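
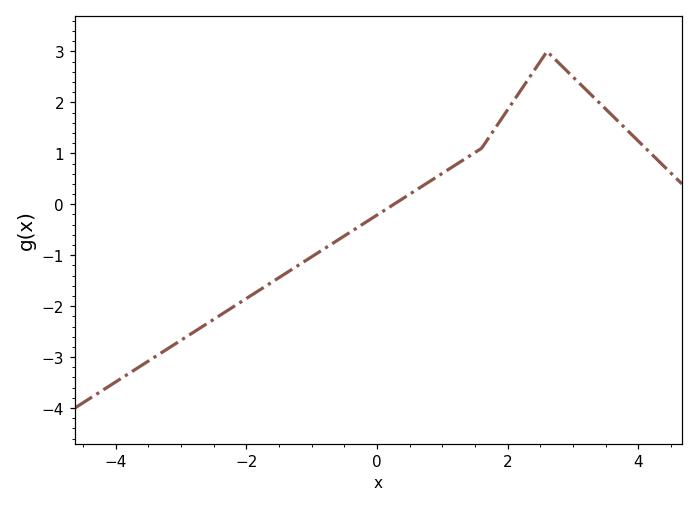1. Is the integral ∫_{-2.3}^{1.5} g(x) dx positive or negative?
negative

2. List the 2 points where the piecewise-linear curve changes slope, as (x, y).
(1.6, 1.1); (2.6, 3)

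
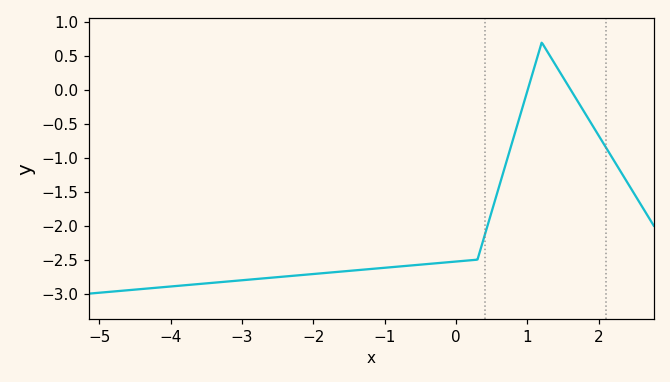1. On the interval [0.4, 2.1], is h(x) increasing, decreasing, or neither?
neither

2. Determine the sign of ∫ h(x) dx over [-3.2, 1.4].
negative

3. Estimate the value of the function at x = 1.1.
0.344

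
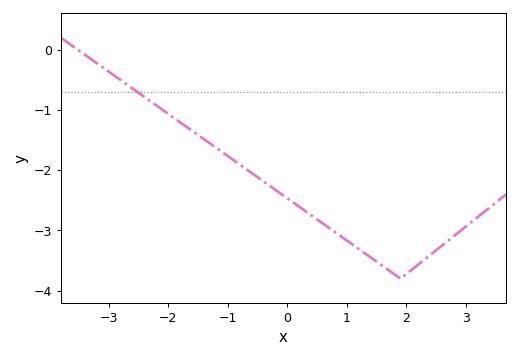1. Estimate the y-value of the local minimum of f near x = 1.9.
-3.8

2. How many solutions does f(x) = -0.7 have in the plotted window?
1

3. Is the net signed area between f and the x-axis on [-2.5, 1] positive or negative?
negative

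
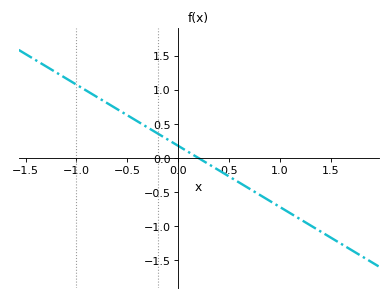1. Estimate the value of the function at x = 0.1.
0.09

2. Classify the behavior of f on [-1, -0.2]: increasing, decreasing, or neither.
decreasing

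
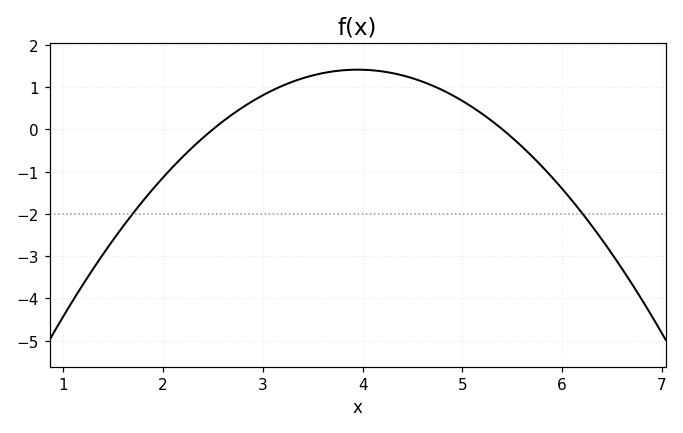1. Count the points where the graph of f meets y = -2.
2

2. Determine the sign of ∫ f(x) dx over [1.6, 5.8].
positive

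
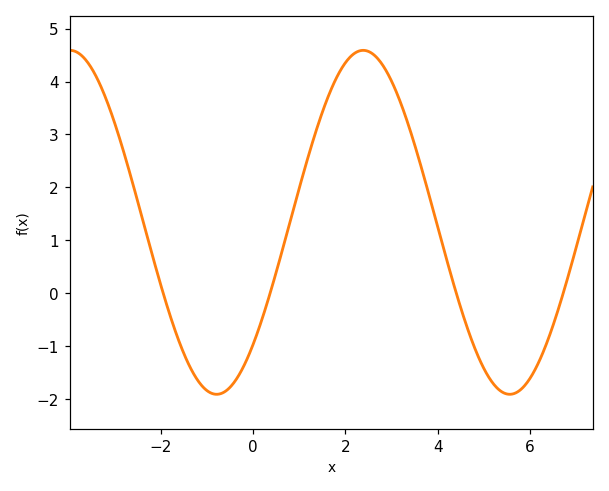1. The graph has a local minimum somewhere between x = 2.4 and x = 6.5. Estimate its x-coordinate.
5.6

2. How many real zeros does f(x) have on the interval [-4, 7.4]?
4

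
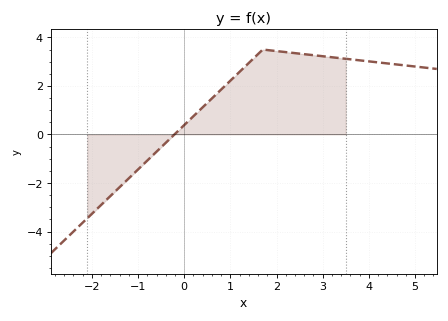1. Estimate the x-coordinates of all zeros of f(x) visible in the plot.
-0.213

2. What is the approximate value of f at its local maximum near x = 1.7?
3.5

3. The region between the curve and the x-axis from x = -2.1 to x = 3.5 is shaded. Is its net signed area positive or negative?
positive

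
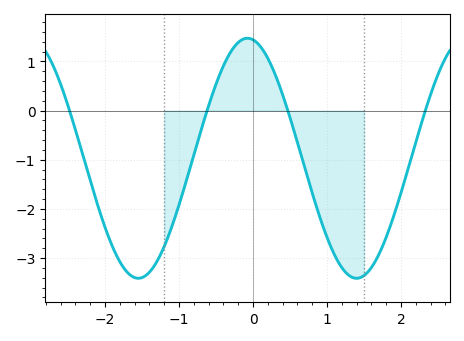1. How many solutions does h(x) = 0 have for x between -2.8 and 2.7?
4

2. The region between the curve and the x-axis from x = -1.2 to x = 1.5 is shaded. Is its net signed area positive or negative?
negative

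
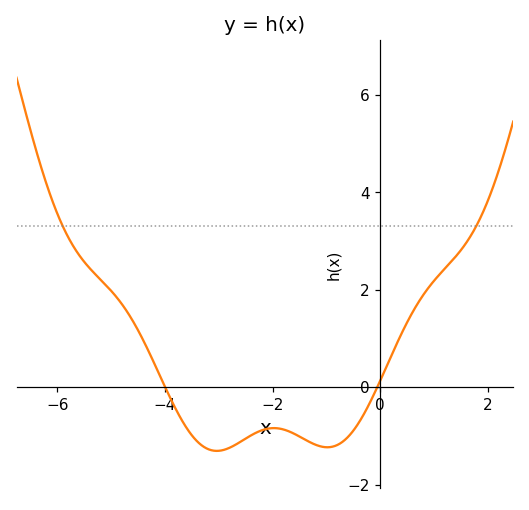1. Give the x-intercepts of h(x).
-4, -0.056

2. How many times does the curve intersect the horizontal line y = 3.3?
2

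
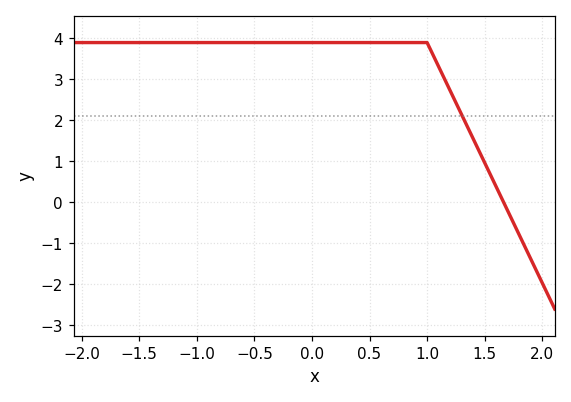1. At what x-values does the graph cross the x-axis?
1.67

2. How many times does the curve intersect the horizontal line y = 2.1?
1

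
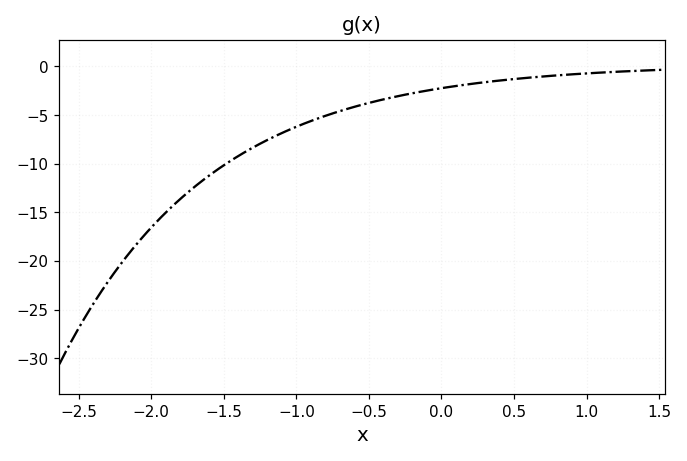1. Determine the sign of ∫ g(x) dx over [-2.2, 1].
negative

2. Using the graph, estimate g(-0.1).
-2.48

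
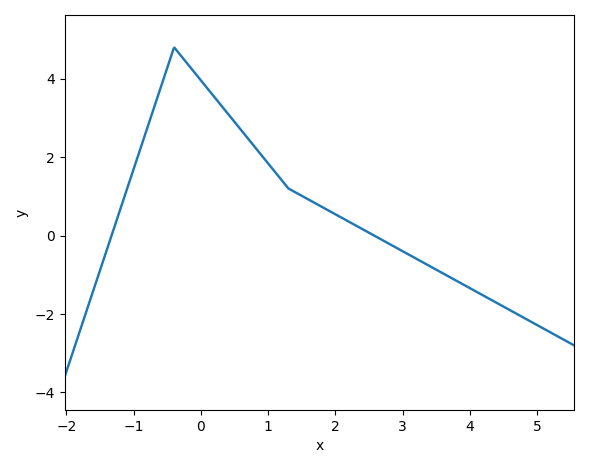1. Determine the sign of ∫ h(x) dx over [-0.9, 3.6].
positive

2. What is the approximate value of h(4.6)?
-1.91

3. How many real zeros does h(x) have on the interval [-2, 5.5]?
2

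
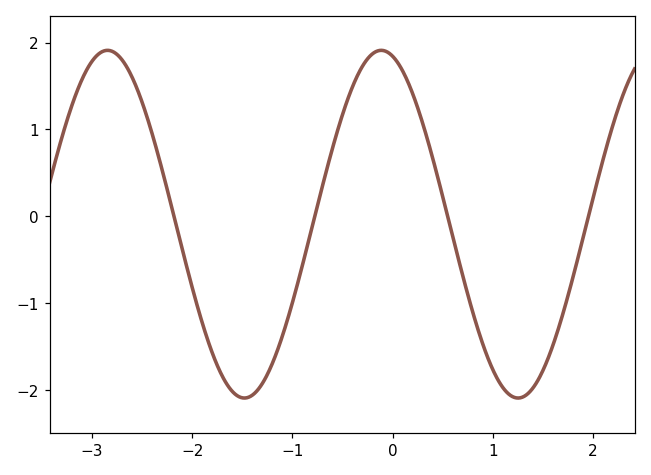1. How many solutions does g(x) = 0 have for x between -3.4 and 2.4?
4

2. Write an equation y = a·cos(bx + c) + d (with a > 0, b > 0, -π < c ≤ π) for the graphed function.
y = 2cos(2.3x + 0.26) - 0.09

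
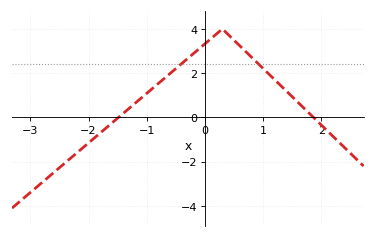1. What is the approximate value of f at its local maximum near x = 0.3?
4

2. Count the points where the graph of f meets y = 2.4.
2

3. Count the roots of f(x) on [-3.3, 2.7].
2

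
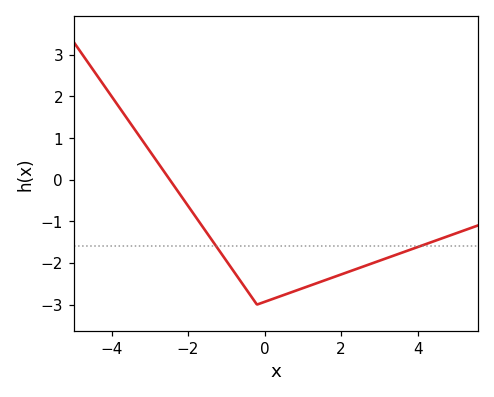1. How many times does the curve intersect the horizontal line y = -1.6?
2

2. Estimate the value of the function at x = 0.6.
-2.7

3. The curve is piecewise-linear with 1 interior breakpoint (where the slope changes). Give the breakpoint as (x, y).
(-0.2, -3)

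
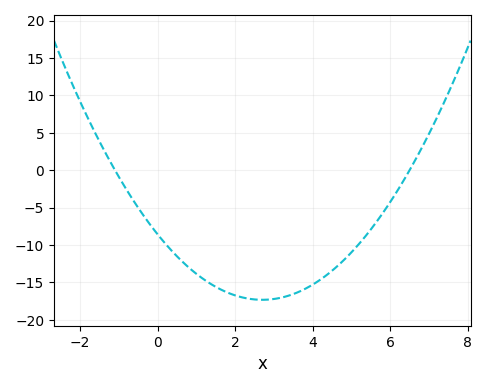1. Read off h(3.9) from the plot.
-15.6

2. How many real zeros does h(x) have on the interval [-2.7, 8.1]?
2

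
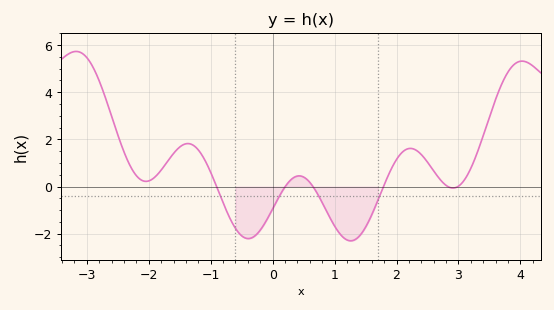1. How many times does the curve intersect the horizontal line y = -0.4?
4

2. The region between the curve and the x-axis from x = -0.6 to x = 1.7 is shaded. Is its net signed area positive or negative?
negative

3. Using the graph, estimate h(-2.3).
0.879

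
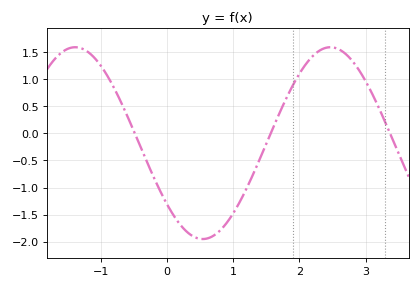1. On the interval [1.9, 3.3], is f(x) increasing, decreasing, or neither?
neither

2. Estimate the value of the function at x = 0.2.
-1.7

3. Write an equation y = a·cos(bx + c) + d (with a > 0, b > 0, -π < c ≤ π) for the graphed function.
y = 1.77cos(1.6x + 2.3) - 0.18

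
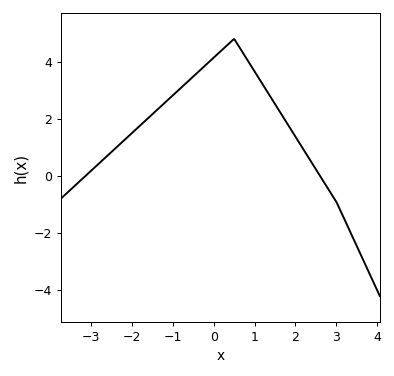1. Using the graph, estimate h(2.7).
-0.2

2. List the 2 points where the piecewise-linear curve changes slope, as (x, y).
(0.5, 4.8); (3, -0.9)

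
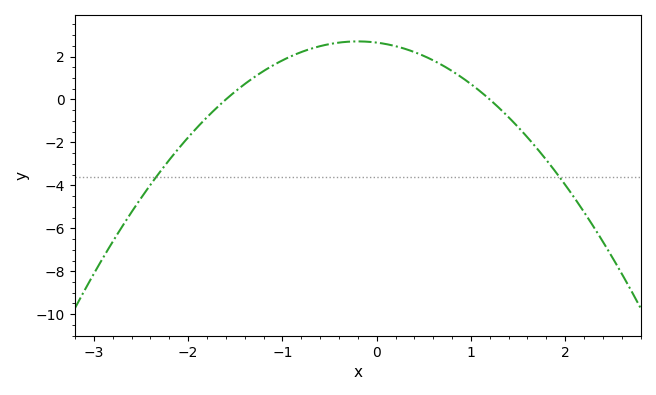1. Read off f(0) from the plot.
2.65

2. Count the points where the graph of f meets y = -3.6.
2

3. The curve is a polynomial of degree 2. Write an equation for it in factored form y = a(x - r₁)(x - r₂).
y = -1.38(x + 1.6)(x - 1.2)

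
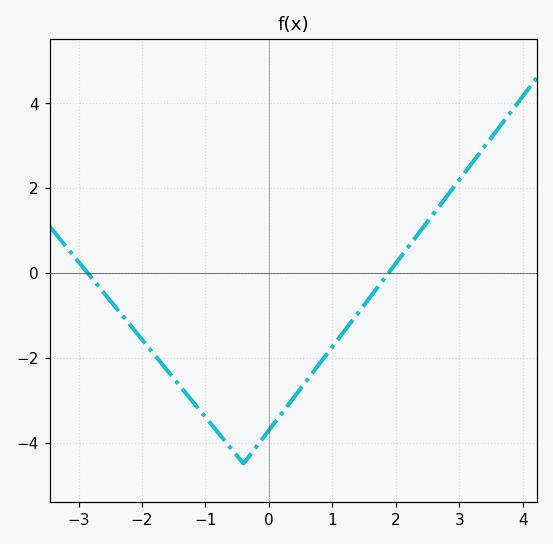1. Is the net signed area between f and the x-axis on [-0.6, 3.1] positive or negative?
negative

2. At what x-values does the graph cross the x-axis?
-2.86, 1.89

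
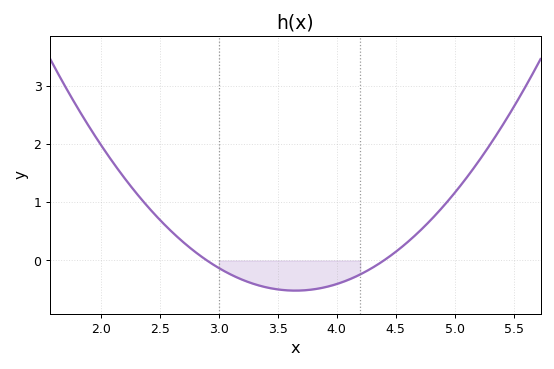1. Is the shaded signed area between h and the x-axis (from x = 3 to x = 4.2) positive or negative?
negative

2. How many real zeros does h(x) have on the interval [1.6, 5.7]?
2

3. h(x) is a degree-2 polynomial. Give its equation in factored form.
y = 0.92(x - 2.9)(x - 4.4)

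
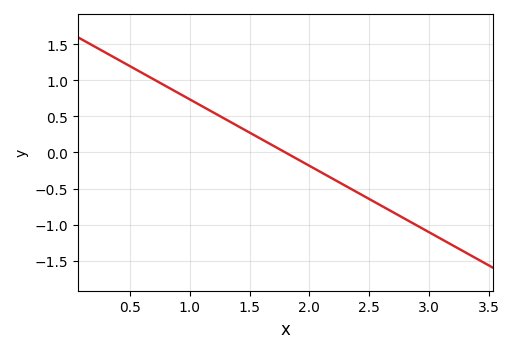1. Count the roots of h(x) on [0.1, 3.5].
1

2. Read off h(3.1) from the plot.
-1.2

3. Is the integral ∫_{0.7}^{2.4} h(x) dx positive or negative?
positive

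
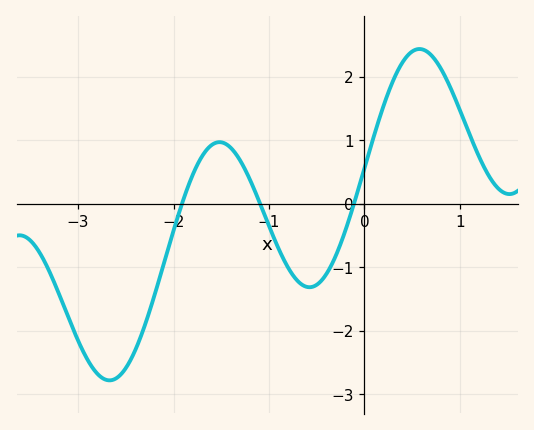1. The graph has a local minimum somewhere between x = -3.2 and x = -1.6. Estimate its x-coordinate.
-2.7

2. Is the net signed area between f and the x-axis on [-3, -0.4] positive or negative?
negative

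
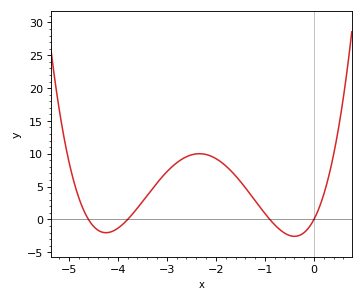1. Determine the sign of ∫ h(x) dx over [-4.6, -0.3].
positive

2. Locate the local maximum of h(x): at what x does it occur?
-2.3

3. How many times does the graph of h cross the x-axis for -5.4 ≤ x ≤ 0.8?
4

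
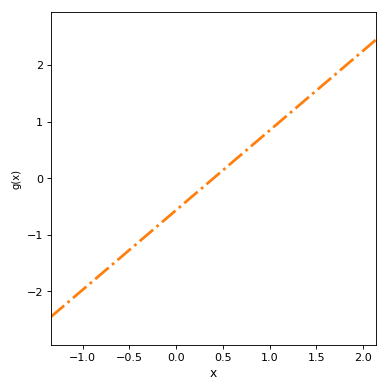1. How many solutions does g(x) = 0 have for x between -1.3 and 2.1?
1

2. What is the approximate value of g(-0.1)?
-0.705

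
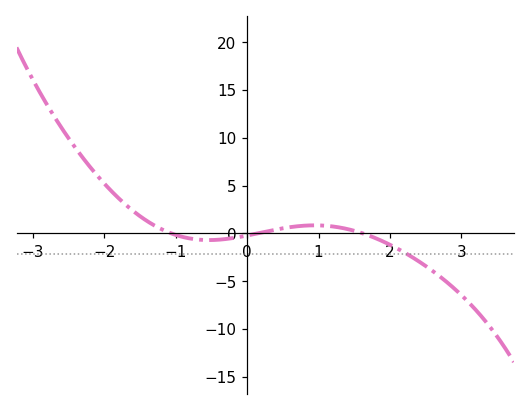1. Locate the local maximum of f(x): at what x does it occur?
0.946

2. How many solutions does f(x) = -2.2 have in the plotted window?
1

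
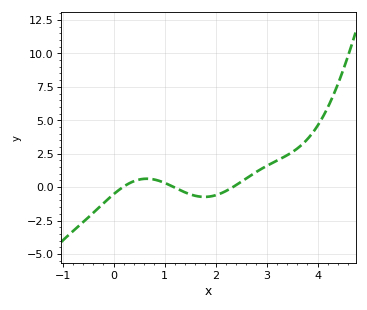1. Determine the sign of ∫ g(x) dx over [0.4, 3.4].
positive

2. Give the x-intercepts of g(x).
0.2, 1.2, 2.3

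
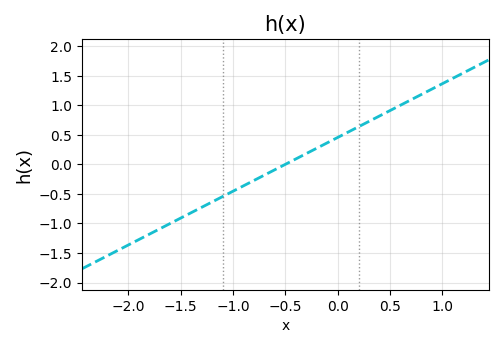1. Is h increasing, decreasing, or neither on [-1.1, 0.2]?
increasing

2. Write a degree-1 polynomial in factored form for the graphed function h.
y = 0.91(x + 0.5)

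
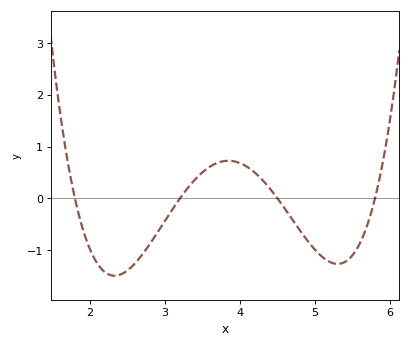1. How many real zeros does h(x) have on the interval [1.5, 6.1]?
4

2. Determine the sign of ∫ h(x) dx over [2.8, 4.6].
positive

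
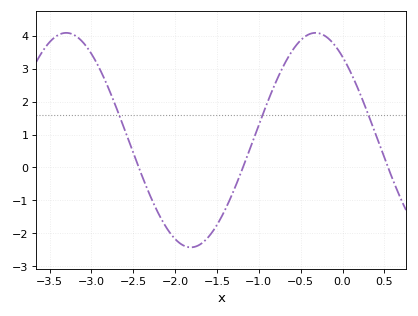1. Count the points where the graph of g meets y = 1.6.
3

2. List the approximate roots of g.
-2.43, -1.19, 0.543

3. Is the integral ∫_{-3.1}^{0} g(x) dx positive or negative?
positive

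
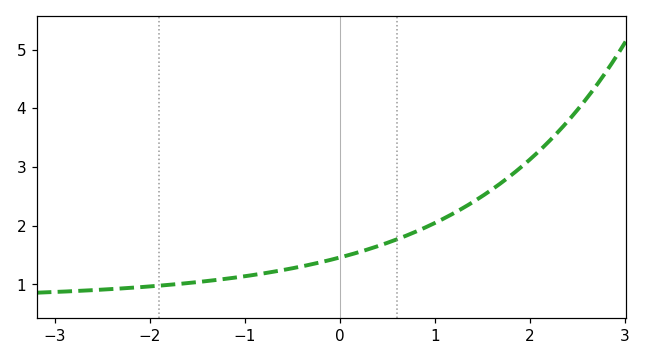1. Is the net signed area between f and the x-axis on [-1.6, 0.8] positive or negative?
positive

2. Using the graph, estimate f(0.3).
1.6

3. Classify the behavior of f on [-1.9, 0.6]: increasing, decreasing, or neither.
increasing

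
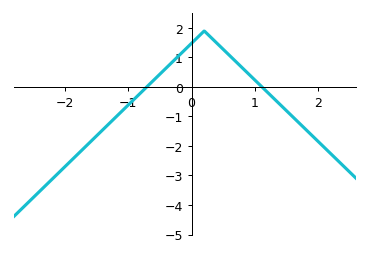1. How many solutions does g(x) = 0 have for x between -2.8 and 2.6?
2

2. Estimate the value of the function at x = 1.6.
-1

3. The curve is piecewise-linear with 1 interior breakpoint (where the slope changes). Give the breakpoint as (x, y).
(0.2, 1.9)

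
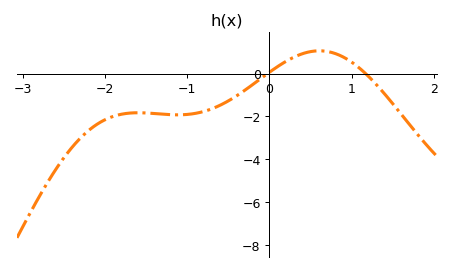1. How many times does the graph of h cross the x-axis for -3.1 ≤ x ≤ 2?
2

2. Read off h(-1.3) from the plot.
-1.9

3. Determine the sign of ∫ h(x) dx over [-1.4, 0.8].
negative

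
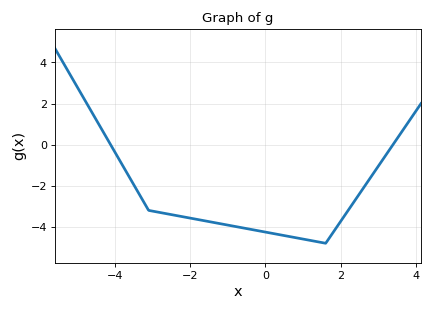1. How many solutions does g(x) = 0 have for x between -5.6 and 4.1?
2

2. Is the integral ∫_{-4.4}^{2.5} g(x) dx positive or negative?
negative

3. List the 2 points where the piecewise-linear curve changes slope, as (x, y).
(-3.1, -3.2); (1.6, -4.8)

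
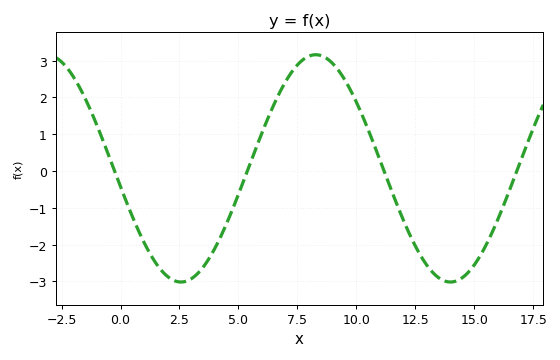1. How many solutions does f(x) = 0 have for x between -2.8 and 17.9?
4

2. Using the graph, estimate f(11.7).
-0.9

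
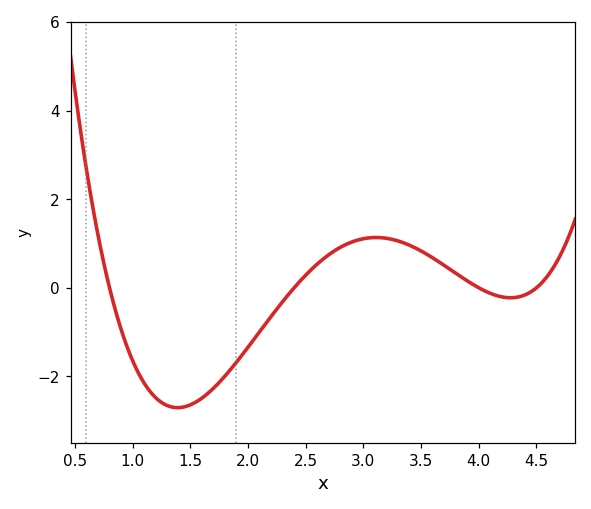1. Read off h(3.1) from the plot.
1.2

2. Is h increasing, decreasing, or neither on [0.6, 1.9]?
neither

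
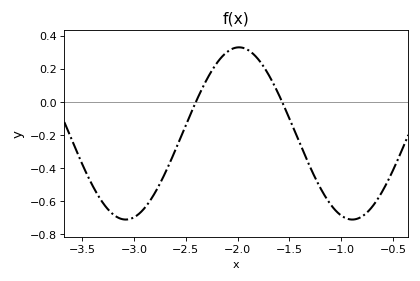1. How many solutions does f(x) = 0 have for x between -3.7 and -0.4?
2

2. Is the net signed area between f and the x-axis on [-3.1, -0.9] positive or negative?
negative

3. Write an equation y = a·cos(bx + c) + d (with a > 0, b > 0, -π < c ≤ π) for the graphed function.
y = 0.52cos(2.9x - 0.58) - 0.19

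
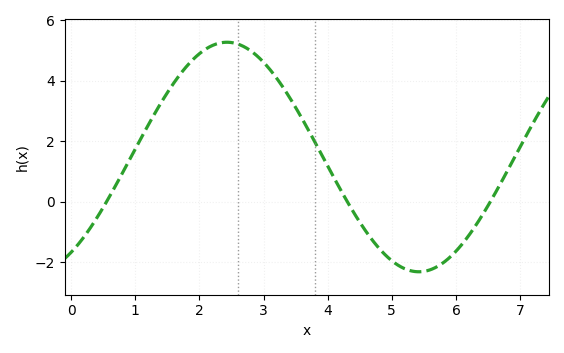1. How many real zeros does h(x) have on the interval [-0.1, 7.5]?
3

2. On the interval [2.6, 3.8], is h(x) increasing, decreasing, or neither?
decreasing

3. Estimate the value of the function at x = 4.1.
0.787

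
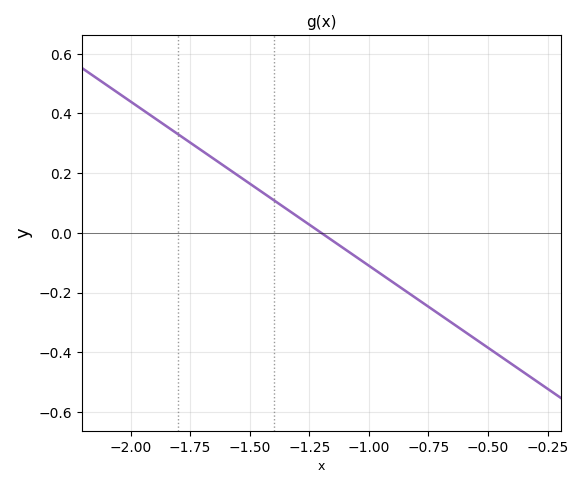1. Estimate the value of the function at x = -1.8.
0.33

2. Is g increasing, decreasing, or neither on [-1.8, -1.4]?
decreasing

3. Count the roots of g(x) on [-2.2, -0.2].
1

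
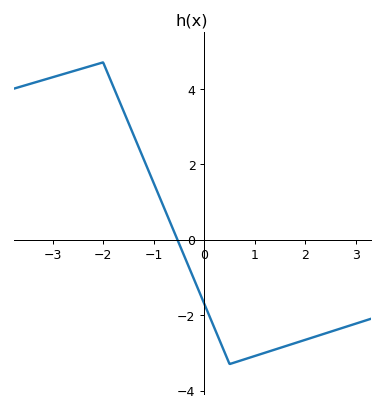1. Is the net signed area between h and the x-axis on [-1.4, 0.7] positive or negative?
negative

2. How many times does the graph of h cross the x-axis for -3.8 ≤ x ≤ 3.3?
1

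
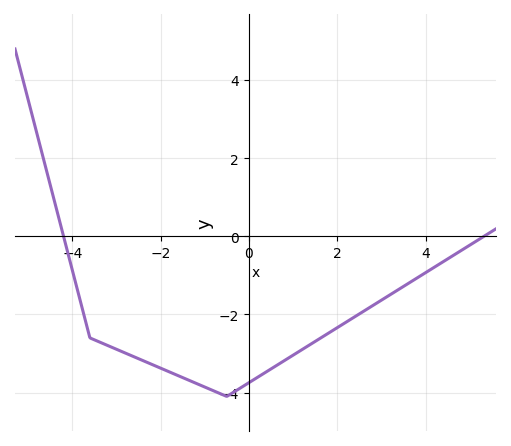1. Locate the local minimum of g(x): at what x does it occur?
-0.4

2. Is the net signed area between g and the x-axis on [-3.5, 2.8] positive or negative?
negative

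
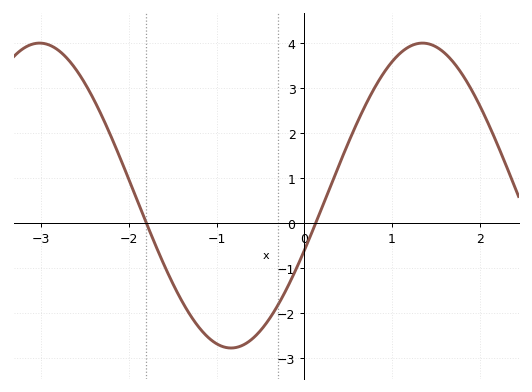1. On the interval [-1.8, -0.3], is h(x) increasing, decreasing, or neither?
neither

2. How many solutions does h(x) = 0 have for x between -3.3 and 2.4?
2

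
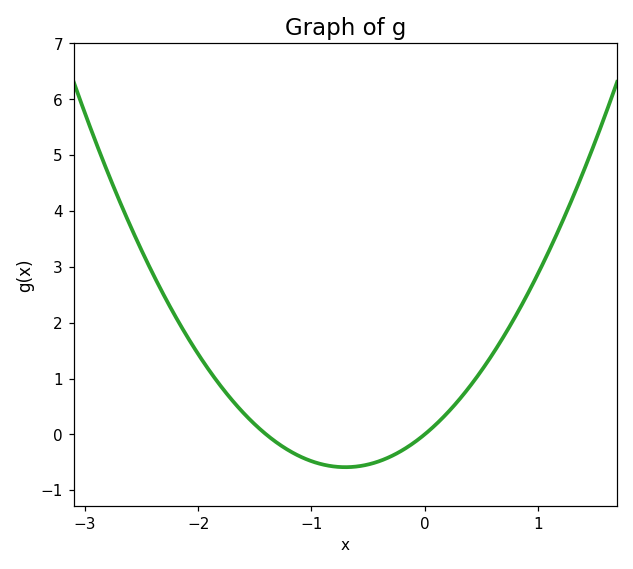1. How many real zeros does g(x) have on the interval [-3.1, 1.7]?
2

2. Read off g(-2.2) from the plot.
2.1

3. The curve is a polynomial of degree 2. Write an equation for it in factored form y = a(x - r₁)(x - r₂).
y = 1.2(x + 1.4)(x - 0)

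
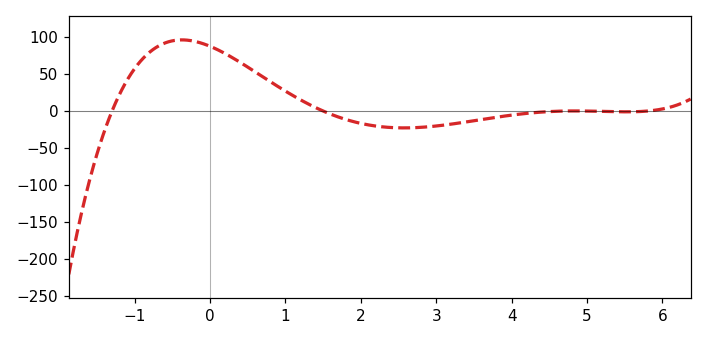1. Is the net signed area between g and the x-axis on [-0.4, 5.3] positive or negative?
positive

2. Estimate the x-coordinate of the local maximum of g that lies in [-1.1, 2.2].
-0.4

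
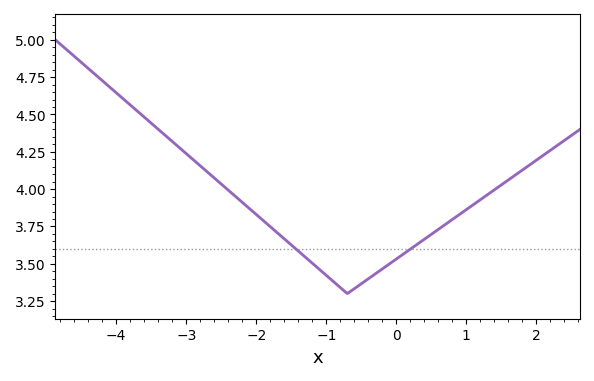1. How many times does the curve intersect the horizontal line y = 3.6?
2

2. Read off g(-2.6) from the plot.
4.07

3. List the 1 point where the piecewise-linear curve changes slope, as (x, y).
(-0.7, 3.3)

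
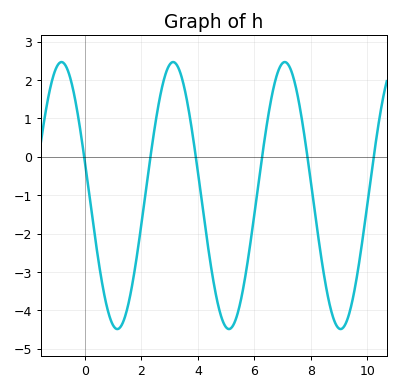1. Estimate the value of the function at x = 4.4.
-2.56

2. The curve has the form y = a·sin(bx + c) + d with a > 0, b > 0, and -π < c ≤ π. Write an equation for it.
y = 3.48sin(1.59x + 2.89) - 1.01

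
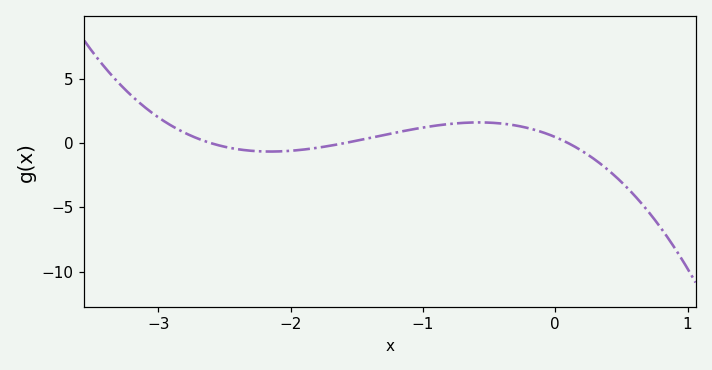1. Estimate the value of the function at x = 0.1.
0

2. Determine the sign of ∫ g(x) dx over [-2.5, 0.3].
positive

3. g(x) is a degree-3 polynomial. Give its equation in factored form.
y = -1.16(x + 2.6)(x + 1.6)(x - 0.1)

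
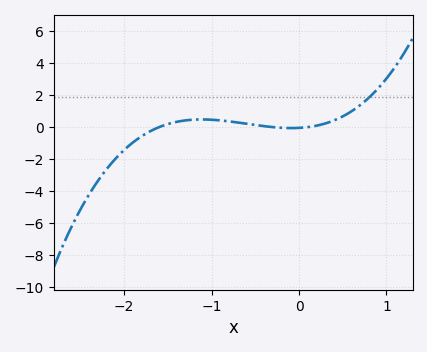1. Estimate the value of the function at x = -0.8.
0.4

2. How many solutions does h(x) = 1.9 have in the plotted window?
1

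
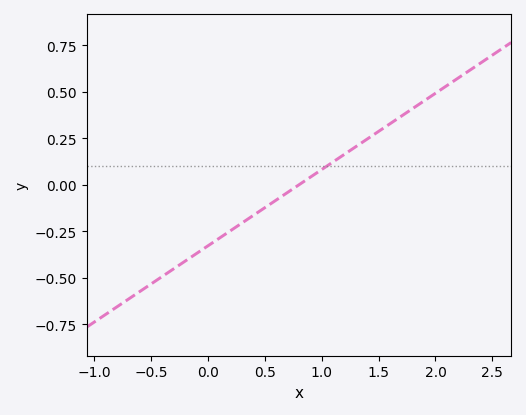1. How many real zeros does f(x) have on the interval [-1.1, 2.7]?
1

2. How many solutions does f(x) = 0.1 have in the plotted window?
1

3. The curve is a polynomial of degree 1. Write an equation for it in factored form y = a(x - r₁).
y = 0.41(x - 0.8)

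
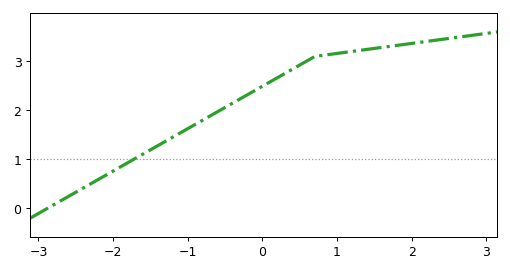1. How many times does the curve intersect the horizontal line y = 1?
1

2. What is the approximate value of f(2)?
3.37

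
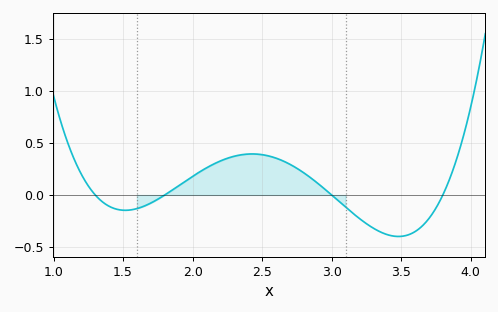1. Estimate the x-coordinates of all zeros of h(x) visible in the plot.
1.3, 1.8, 3, 3.8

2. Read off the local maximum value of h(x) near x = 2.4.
0.4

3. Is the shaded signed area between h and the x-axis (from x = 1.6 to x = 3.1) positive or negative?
positive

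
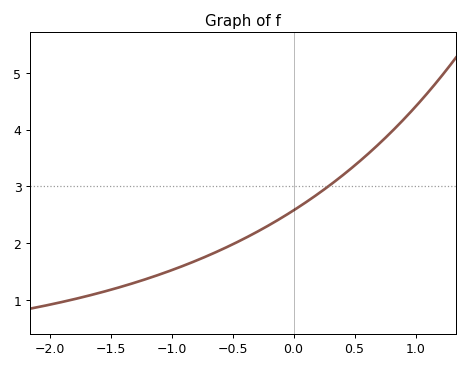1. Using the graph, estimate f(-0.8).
1.69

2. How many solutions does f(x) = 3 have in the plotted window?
1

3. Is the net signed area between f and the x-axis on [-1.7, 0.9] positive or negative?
positive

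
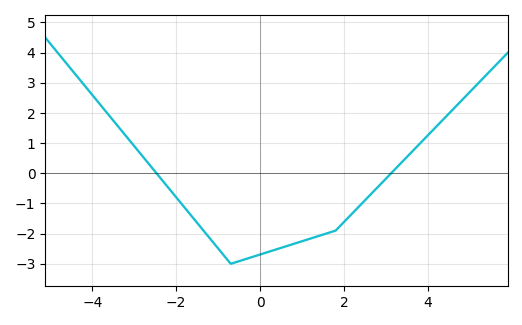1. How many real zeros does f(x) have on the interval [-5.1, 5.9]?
2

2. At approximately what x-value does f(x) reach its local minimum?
-0.6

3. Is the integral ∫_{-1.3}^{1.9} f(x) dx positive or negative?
negative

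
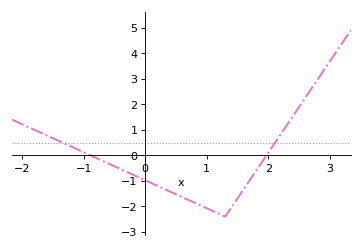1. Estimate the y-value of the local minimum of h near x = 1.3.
-2.4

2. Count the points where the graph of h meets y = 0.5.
2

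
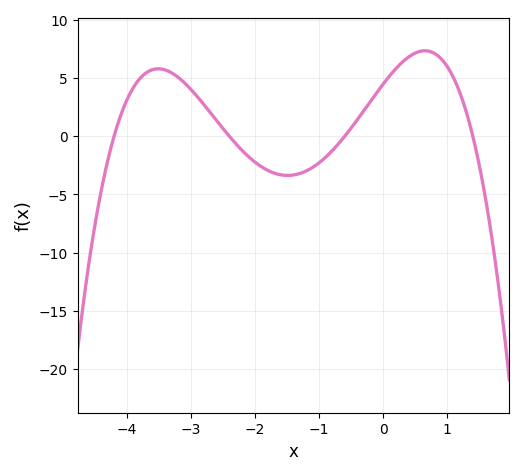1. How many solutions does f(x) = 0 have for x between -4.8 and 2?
4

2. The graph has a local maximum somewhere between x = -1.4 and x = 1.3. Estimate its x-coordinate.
0.649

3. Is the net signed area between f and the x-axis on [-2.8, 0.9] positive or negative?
positive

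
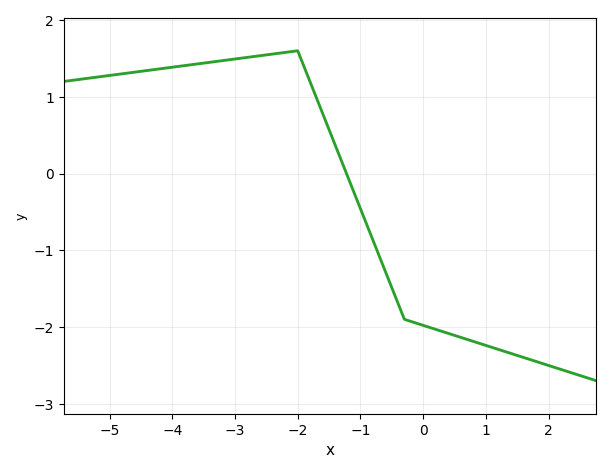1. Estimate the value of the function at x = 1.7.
-2.42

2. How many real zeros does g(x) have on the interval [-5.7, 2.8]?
1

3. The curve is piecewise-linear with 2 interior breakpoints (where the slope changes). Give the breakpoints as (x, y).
(-2, 1.6); (-0.3, -1.9)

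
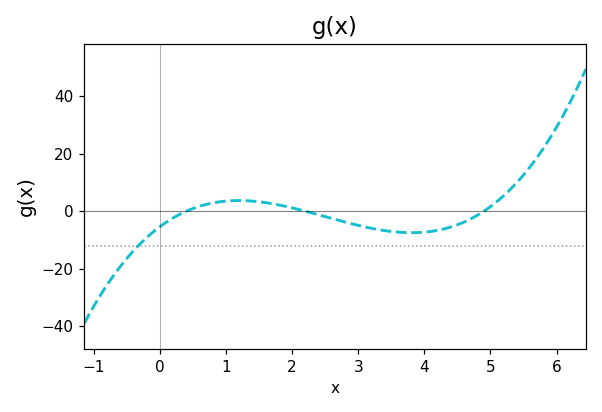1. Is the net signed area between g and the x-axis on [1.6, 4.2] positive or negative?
negative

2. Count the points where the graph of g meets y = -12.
1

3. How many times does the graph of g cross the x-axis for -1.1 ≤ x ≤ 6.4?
3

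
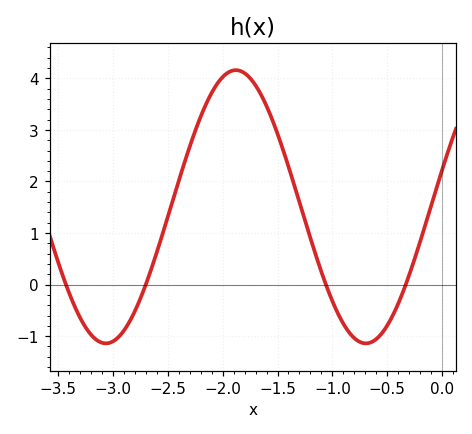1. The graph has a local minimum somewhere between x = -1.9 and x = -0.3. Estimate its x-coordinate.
-0.7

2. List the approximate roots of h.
-3.45, -2.7, -1.05, -0.35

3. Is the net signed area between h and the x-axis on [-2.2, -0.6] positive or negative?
positive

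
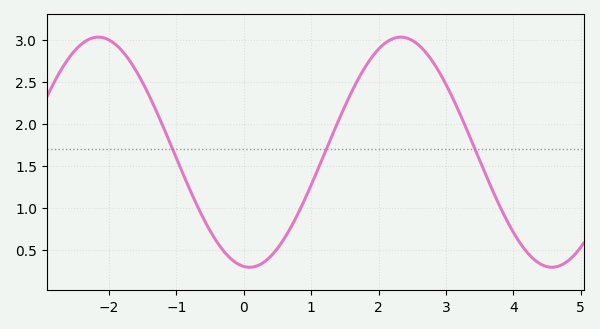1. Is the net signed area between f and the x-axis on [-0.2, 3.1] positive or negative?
positive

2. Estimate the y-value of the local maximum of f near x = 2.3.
3.05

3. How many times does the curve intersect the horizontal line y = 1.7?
3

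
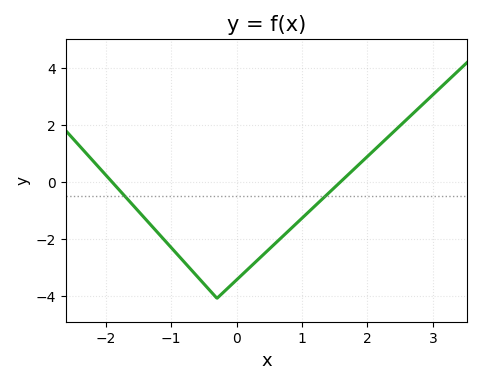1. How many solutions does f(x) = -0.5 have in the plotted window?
2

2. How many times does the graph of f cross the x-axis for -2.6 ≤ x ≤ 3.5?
2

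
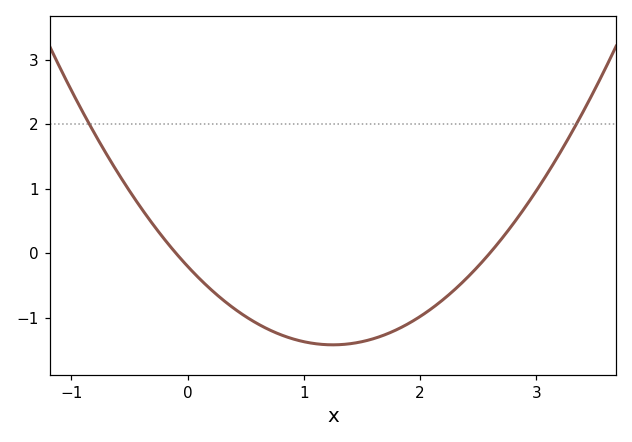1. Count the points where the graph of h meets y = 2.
2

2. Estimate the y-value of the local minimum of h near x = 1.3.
-1.42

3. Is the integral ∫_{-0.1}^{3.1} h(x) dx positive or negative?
negative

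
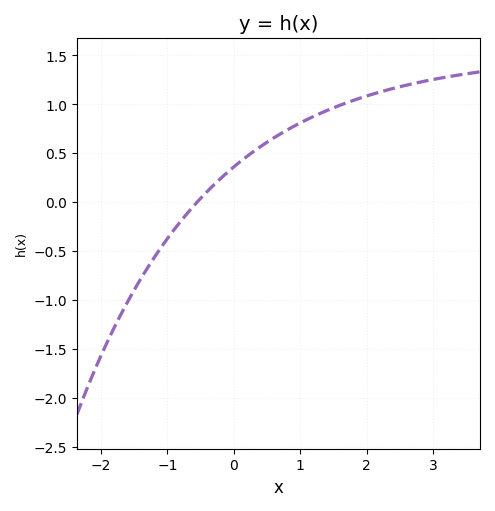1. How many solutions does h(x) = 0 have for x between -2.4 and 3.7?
1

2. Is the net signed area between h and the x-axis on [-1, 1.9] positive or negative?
positive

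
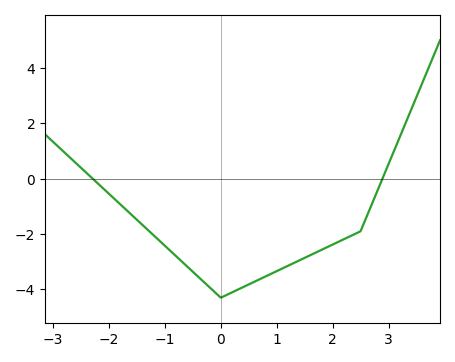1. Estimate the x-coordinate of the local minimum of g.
0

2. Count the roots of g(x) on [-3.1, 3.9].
2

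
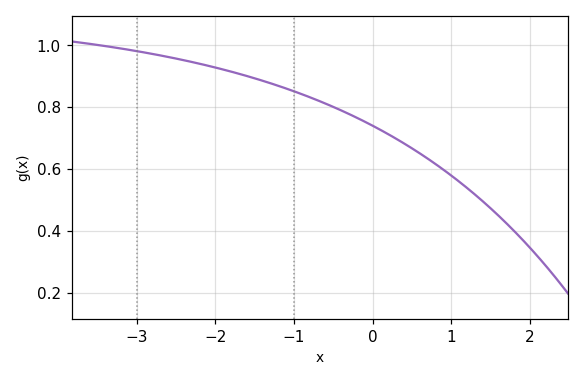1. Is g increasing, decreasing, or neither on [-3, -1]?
decreasing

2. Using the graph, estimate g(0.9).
0.6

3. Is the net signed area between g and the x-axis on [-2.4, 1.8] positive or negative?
positive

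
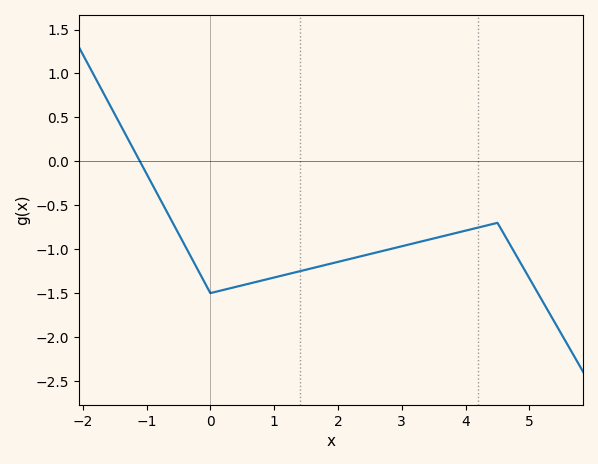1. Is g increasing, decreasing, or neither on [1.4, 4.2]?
increasing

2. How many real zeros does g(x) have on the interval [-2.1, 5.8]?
1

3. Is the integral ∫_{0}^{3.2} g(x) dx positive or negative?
negative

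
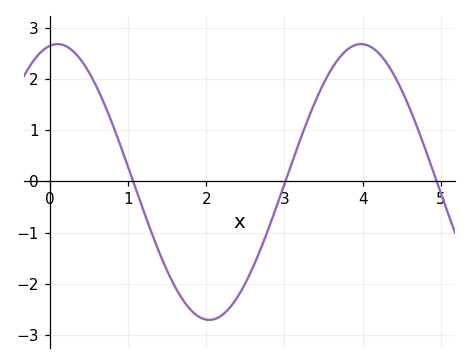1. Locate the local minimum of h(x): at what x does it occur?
2.04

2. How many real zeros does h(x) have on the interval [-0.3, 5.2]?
3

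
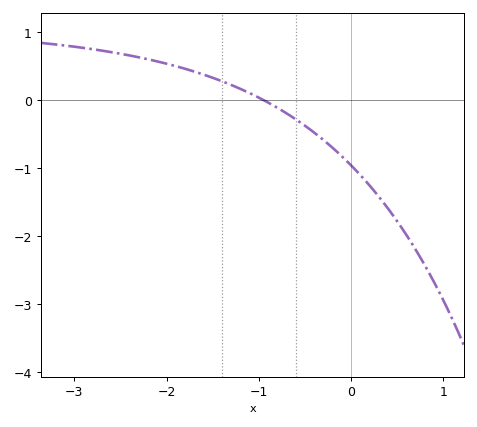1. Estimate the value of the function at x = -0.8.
-0.1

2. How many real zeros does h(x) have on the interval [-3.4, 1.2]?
1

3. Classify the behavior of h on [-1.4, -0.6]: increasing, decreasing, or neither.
decreasing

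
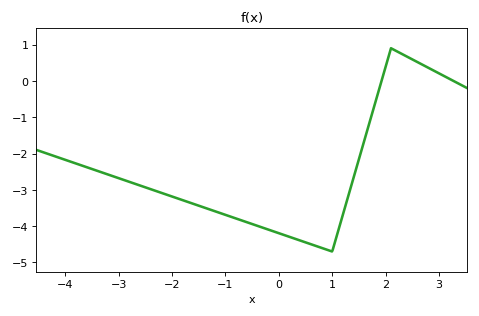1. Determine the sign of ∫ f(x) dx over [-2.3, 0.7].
negative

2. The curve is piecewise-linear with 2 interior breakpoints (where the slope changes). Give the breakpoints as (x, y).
(1, -4.7); (2.1, 0.9)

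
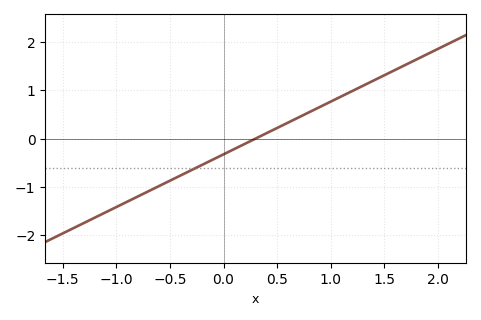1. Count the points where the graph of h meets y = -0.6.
1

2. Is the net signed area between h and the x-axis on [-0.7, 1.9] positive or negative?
positive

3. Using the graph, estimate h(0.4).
0.109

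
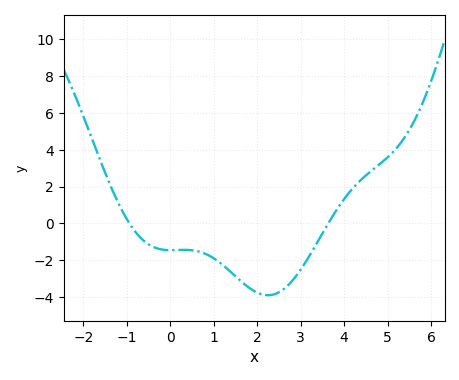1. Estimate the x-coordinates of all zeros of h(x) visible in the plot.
-1, 3.6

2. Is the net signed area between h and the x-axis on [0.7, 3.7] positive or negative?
negative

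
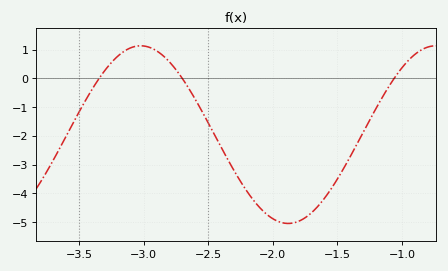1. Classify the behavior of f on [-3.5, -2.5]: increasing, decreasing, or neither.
neither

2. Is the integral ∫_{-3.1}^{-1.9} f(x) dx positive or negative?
negative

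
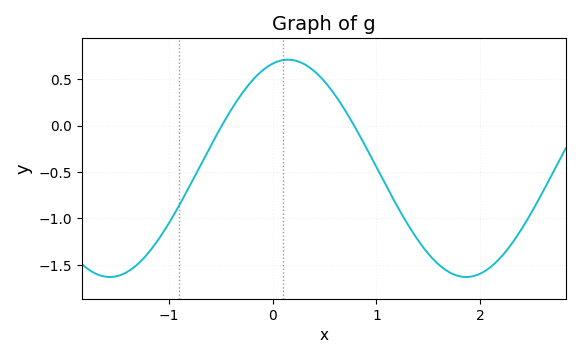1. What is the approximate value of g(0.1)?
0.7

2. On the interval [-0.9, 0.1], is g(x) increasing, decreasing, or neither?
increasing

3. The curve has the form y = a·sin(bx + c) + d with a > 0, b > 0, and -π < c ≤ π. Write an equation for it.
y = 1.17sin(1.8x + 1.3) - 0.46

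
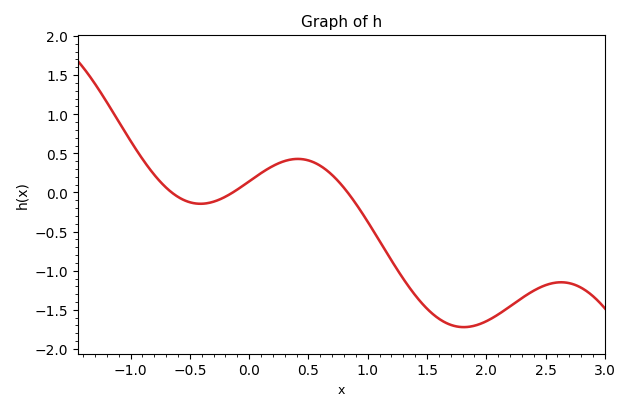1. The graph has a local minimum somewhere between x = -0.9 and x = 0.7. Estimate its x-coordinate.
-0.4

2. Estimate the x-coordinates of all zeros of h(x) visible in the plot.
-0.7, -0.1, 0.8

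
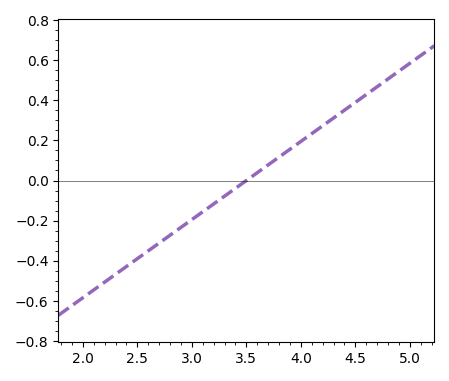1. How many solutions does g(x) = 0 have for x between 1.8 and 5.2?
1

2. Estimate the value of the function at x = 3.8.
0.12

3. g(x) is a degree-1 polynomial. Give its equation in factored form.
y = 0.39(x - 3.5)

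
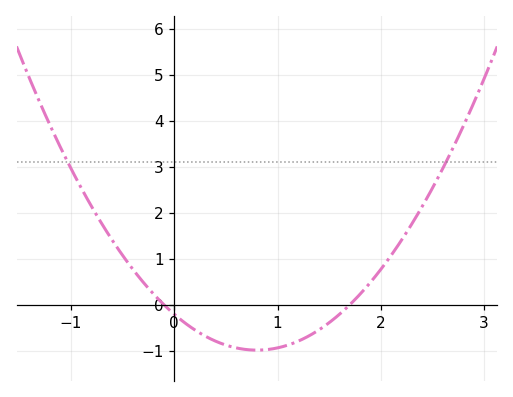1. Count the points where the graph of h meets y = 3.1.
2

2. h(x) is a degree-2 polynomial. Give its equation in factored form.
y = 1.22(x + 0.1)(x - 1.7)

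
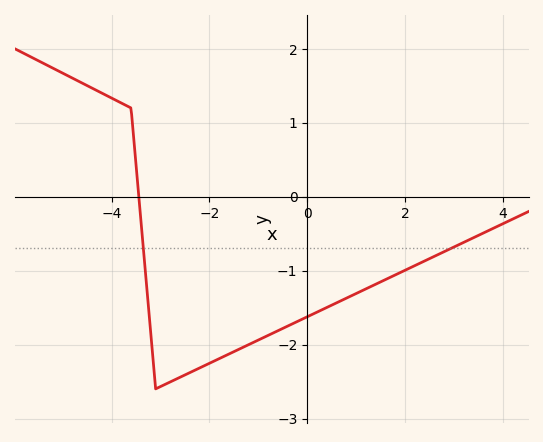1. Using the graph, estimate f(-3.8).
1.3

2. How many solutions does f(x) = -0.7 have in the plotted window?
2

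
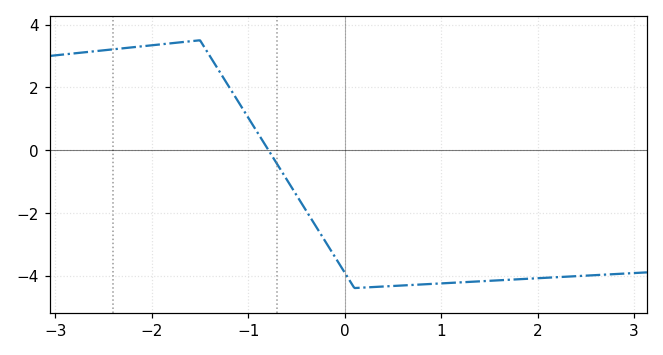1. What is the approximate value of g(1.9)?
-4.2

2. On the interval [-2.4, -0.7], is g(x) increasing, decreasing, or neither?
neither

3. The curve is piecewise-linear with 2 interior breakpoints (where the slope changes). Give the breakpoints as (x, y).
(-1.5, 3.5); (0.1, -4.4)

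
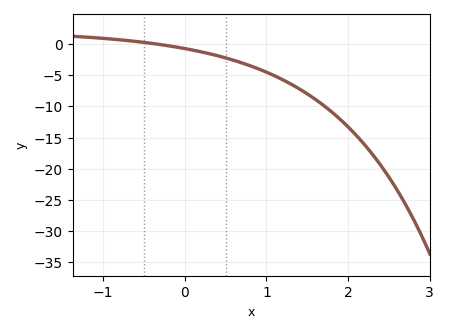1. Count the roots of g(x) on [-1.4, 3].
1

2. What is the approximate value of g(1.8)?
-10.9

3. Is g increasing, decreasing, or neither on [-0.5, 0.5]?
decreasing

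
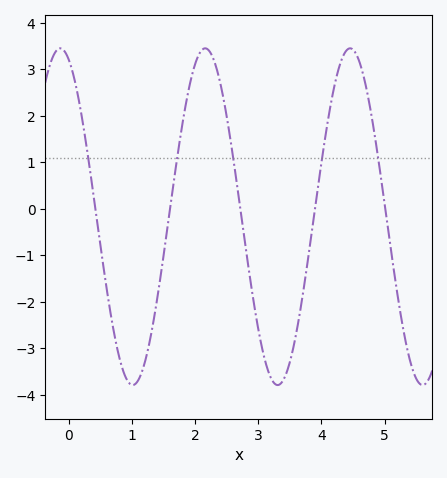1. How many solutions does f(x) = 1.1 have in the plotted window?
5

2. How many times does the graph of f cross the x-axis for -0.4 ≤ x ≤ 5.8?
5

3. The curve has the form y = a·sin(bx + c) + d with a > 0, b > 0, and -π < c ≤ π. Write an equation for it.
y = 3.62sin(2.74x + 1.93) - 0.17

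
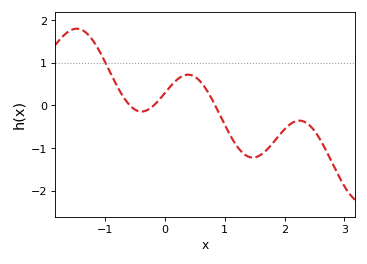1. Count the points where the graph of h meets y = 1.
1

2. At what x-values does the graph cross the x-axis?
-0.6, -0.2, 0.8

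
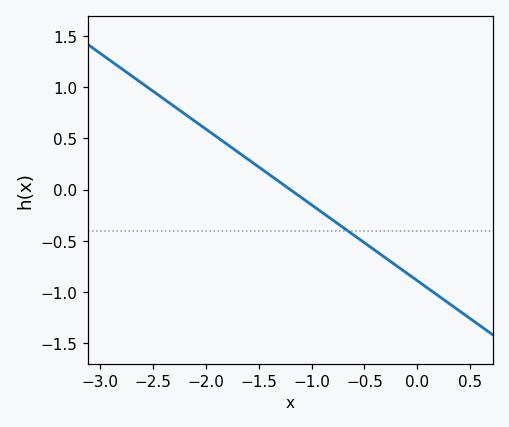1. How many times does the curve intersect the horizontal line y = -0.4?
1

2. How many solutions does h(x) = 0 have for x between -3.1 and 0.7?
1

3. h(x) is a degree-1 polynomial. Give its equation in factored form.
y = -0.74(x + 1.2)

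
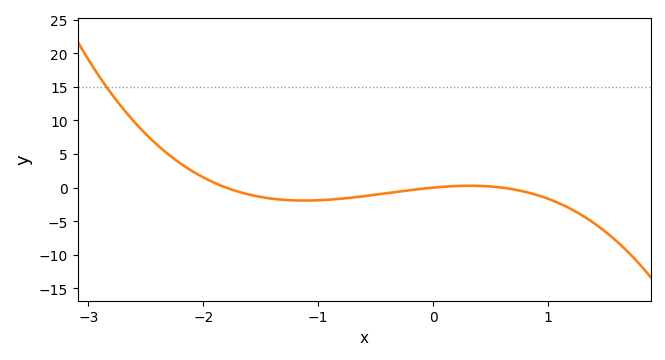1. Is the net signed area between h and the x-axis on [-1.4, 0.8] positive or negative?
negative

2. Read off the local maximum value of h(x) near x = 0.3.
0.279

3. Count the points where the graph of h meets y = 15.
1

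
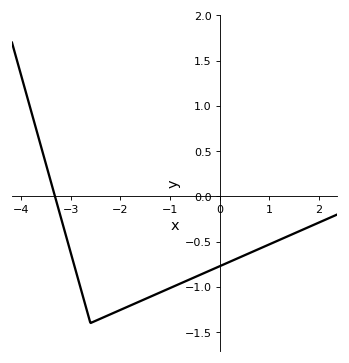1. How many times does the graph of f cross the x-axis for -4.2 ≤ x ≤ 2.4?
1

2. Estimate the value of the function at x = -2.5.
-1.38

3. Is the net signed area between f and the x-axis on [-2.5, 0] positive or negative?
negative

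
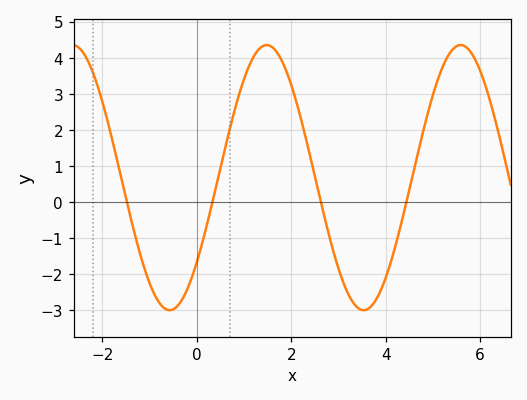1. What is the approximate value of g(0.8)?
2.54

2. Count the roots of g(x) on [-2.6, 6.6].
4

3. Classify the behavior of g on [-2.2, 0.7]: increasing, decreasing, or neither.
neither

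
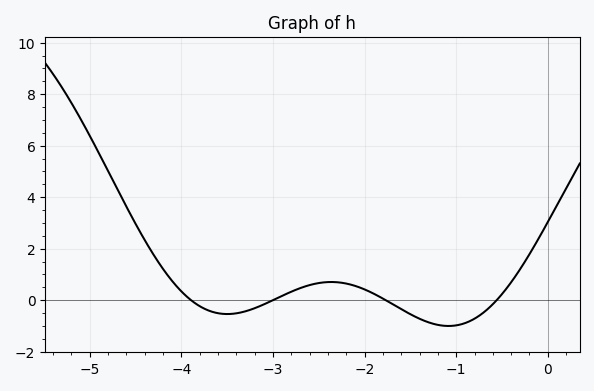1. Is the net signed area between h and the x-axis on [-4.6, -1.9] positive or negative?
positive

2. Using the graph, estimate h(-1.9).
0.252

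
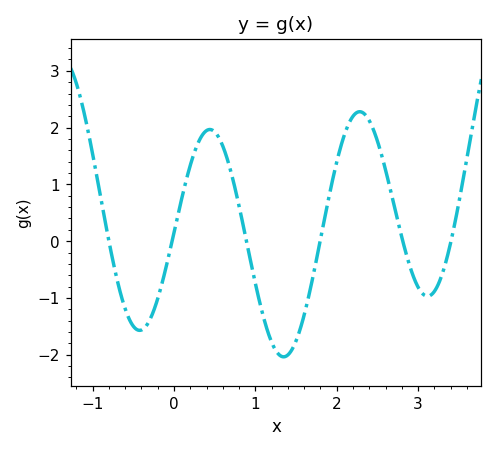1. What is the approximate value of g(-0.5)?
-1.5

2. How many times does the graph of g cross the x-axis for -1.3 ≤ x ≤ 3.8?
6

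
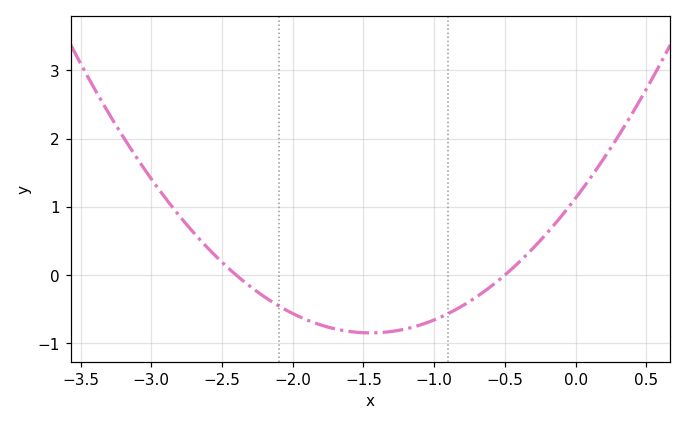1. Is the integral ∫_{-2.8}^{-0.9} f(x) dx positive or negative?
negative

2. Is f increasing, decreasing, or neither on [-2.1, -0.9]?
neither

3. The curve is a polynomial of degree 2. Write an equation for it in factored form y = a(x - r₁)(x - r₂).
y = 0.94(x + 2.4)(x + 0.5)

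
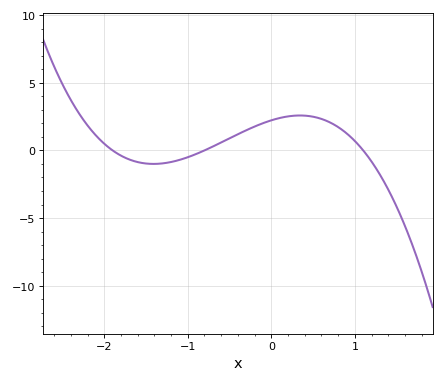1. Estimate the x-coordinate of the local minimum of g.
-1.41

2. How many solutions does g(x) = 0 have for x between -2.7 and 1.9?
3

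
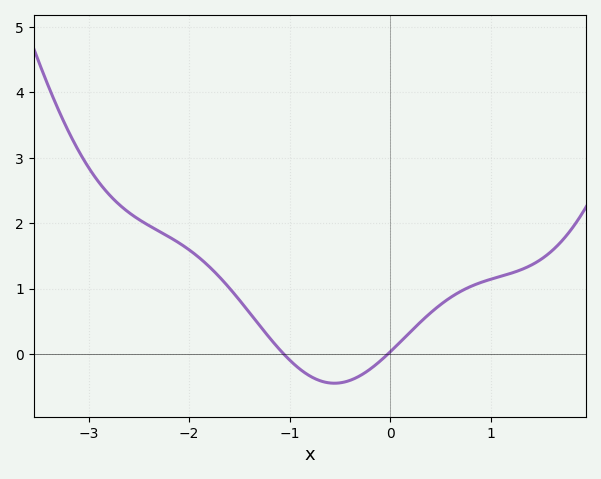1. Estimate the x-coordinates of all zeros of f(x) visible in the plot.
-1.06, -0.024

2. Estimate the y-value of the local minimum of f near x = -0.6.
-0.448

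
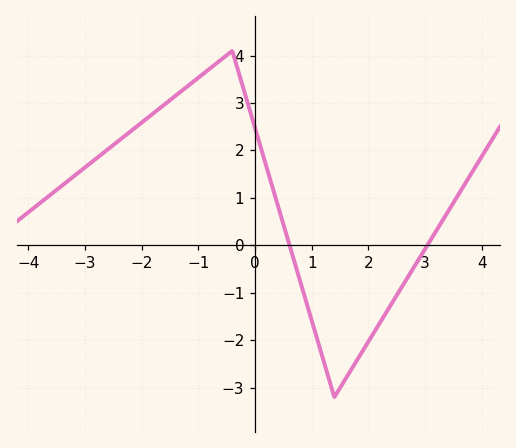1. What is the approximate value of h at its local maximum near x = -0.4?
4.1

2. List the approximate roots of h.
0.6, 3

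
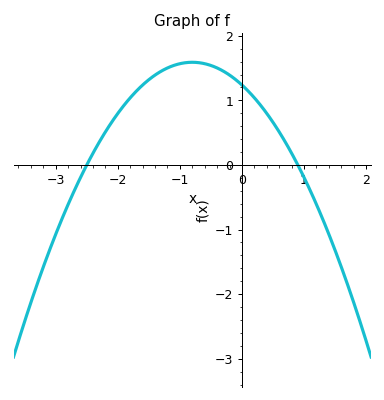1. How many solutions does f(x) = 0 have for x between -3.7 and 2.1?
2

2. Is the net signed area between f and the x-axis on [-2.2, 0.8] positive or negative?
positive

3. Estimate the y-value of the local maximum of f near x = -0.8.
1.6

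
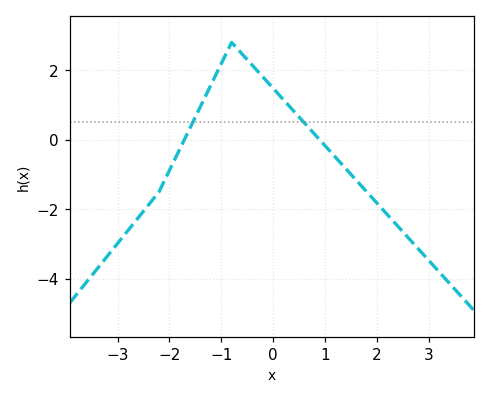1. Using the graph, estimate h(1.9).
-1.65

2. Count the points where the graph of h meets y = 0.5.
2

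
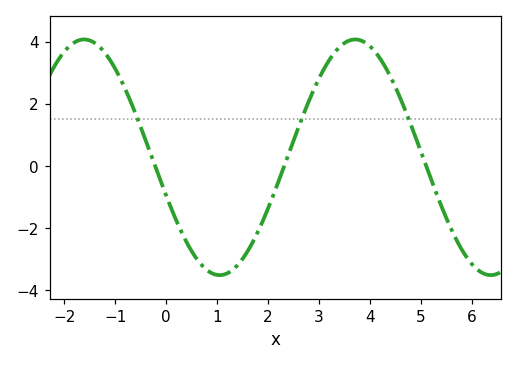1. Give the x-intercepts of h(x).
-0.216, 2.32, 5.11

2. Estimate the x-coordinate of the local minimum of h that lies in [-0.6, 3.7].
1.05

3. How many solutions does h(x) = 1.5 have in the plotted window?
3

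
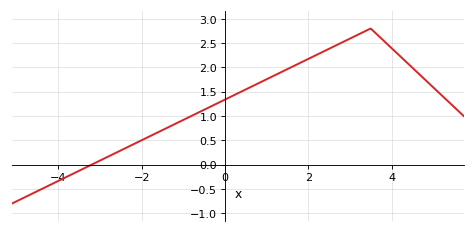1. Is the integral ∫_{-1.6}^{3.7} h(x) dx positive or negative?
positive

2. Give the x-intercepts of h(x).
-3.2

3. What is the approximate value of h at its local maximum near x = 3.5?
2.8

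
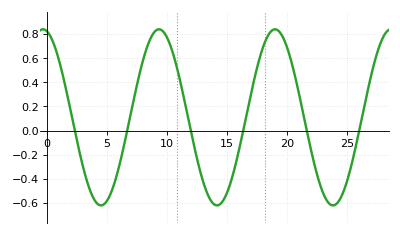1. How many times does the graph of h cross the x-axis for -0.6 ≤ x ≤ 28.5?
6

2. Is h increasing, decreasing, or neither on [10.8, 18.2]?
neither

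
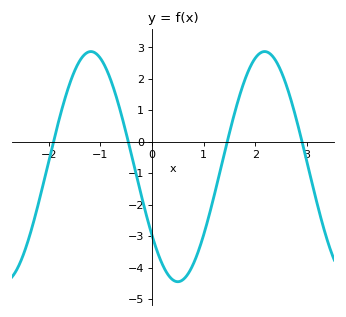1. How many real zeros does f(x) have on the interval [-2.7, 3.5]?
4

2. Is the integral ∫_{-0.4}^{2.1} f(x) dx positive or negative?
negative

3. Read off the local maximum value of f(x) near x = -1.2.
2.9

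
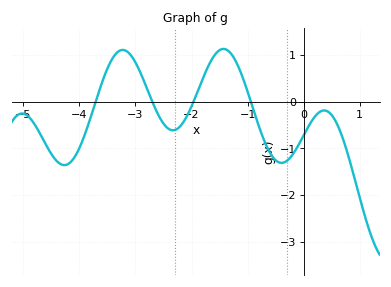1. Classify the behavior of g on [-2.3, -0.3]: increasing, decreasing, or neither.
neither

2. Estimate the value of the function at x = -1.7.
0.8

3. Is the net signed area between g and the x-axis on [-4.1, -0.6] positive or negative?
positive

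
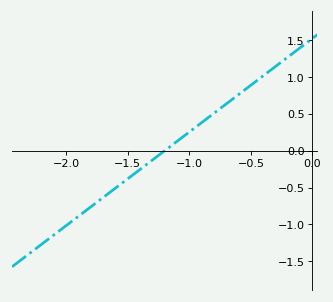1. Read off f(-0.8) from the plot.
0.508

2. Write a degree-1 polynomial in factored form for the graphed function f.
y = 1.27(x + 1.2)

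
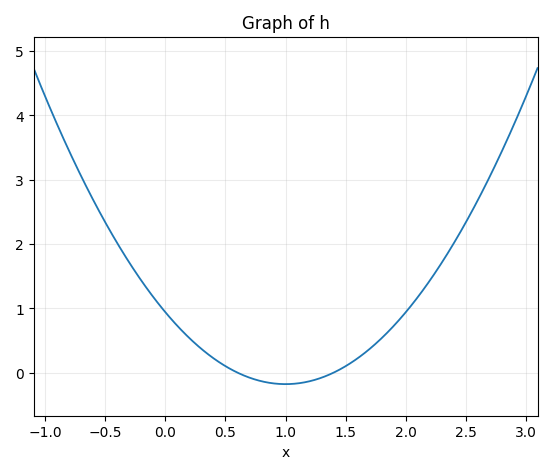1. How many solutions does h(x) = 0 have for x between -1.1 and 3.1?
2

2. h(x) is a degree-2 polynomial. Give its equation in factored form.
y = 1.12(x - 0.6)(x - 1.4)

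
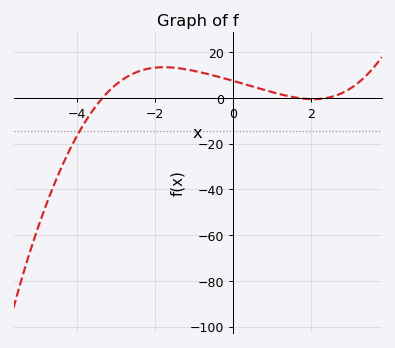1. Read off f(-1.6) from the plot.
14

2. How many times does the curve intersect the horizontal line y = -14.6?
1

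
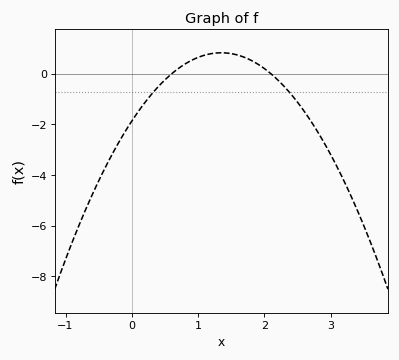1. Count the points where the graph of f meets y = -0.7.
2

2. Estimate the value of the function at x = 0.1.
-1.48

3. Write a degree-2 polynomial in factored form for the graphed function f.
y = -1.48(x - 0.6)(x - 2.1)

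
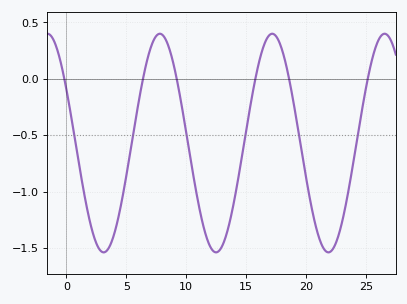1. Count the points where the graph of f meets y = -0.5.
6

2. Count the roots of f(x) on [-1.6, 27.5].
6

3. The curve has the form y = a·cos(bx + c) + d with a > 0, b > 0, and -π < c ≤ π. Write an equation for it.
y = 0.97cos(0.67x + 1.05) - 0.57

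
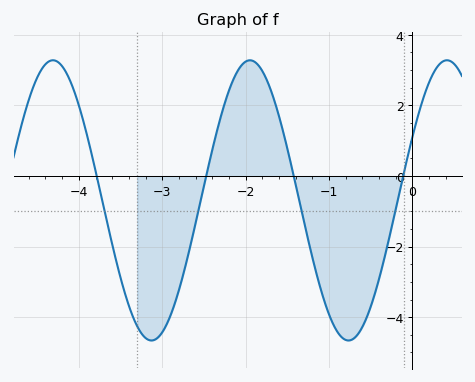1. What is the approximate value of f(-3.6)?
-2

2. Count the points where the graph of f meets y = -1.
4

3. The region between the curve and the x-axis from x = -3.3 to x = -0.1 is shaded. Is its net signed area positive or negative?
negative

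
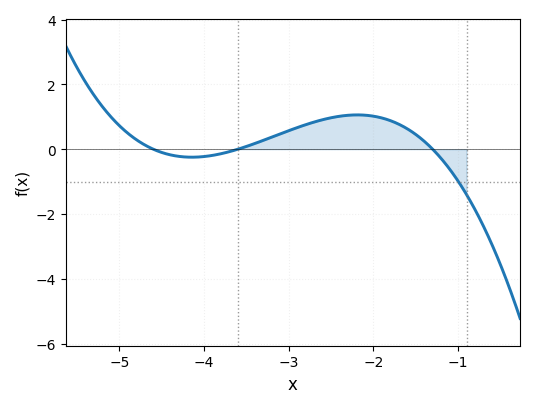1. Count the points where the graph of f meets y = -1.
1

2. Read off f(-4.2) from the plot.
-0.2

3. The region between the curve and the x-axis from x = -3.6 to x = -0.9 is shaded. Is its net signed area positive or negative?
positive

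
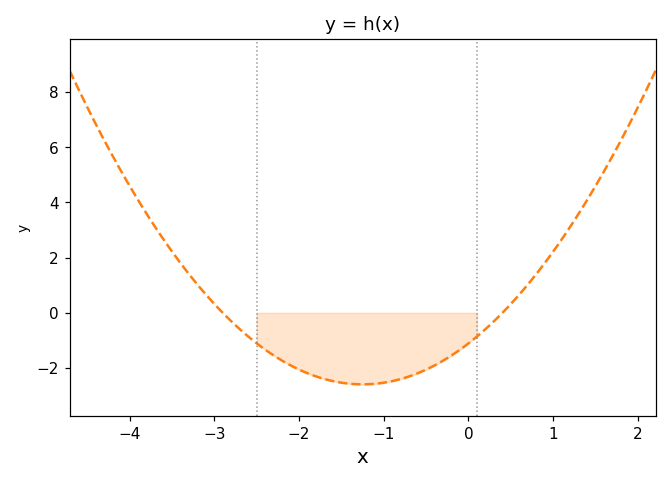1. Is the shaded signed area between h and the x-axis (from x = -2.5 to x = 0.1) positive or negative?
negative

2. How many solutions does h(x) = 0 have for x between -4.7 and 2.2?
2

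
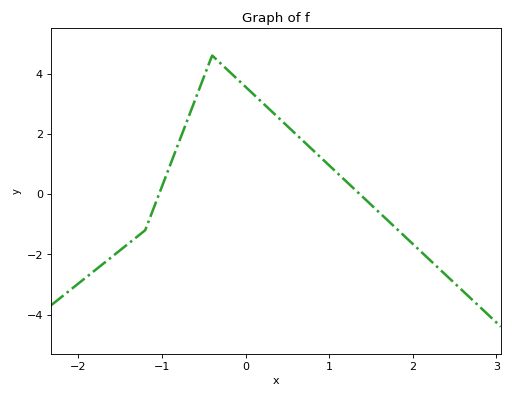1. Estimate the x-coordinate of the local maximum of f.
-0.4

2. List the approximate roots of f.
-1, 1.4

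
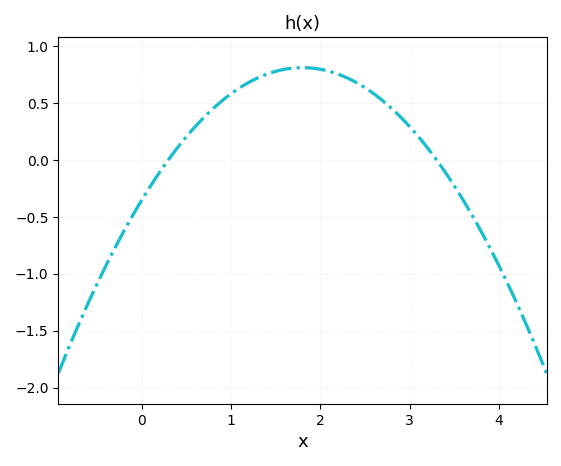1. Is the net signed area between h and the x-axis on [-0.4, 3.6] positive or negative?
positive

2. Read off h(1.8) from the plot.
0.8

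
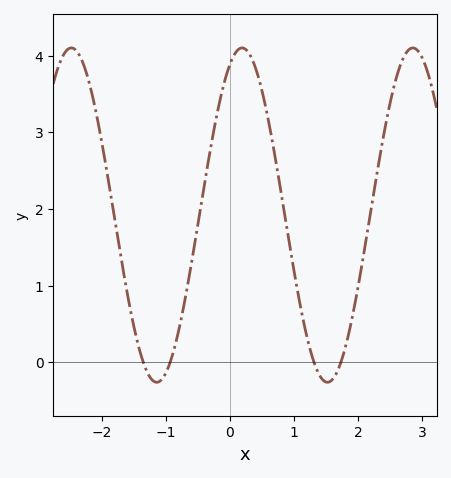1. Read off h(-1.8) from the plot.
1.89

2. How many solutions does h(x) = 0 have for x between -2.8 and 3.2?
4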